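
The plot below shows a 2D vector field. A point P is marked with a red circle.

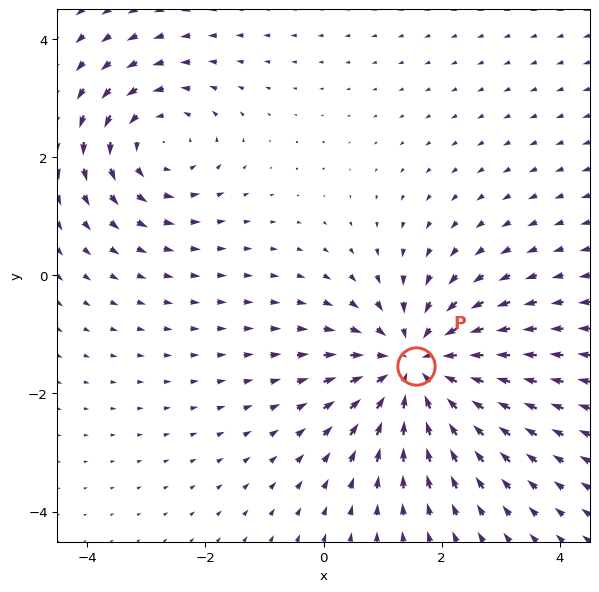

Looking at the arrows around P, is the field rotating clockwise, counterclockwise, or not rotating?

not rotating

Near P at (1.6, -1.5) the arrows show no circulation. The curl there is ≈0.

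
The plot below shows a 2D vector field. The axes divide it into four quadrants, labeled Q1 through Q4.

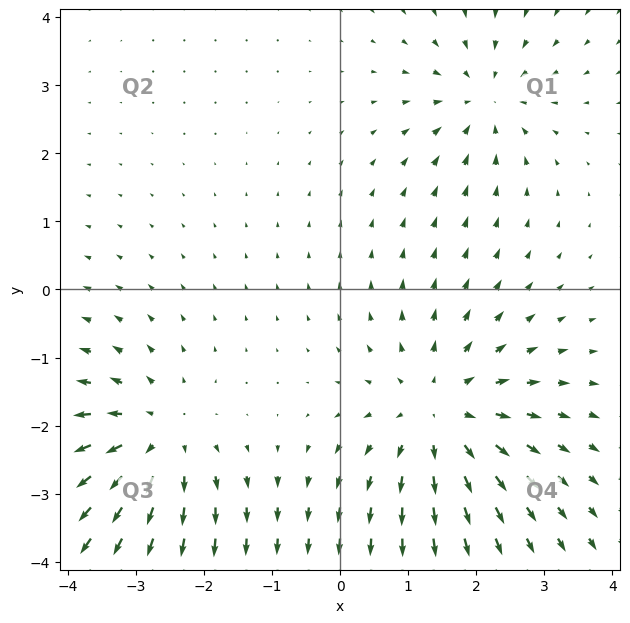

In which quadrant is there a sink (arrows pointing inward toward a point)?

Q1

The sink sits at approximately (2.1, 2.8), which lies in quadrant Q1. The divergence there is about -4, negative as expected for a sink.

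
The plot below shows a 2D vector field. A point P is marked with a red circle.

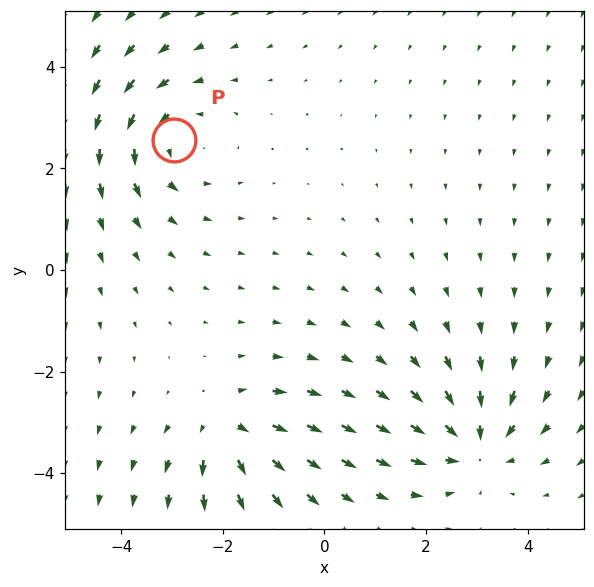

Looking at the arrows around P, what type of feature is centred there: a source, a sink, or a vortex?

At P (-3.0, 2.6) the arrows circulate counterclockwise. Divergence ≈0, curl about +3 — near-zero divergence with nonzero curl is a vortex.

vortex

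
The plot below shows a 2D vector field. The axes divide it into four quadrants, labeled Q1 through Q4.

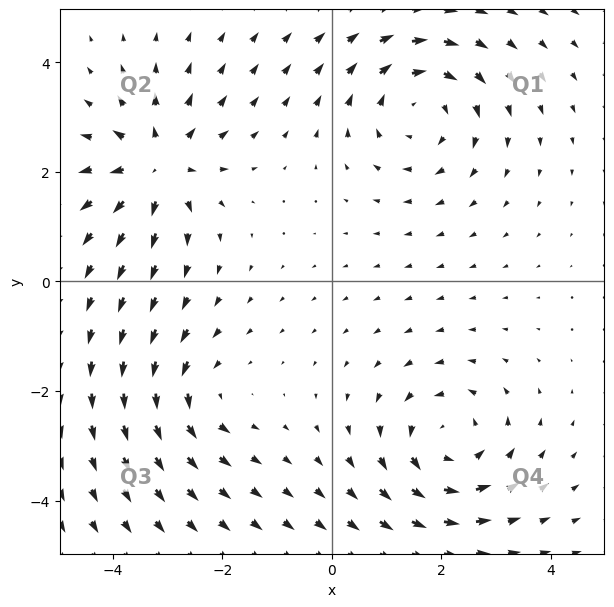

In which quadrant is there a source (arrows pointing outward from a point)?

The source sits at approximately (-3.2, 2.1), which lies in quadrant Q2. The divergence there is about +5, positive as expected for a source.

Q2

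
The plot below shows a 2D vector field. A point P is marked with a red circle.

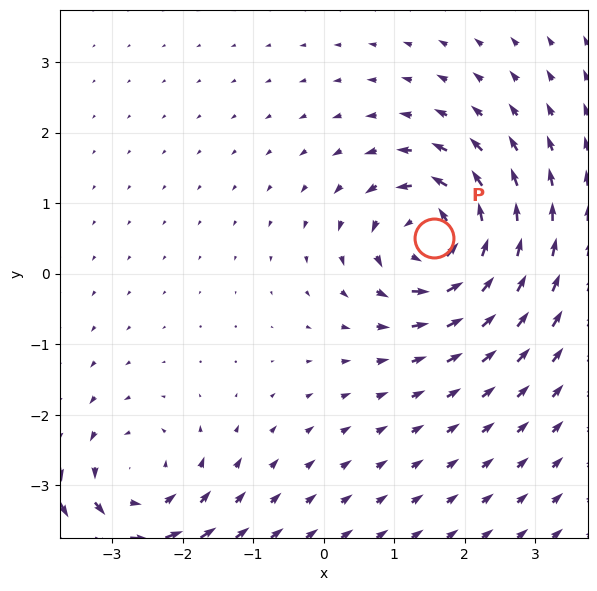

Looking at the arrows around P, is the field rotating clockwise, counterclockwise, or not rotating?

counterclockwise

Near P at (1.6, 0.5) the arrows circulate counterclockwise. The curl (z-component) there is about +6; positive curl means counterclockwise rotation.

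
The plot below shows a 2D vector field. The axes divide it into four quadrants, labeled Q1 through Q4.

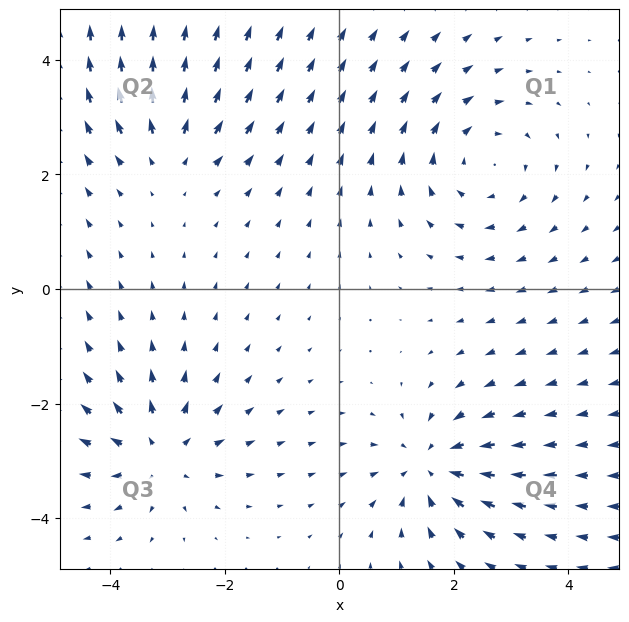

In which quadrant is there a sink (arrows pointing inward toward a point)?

Q4

The sink sits at approximately (1.6, -3.1), which lies in quadrant Q4. The divergence there is about -5, negative as expected for a sink.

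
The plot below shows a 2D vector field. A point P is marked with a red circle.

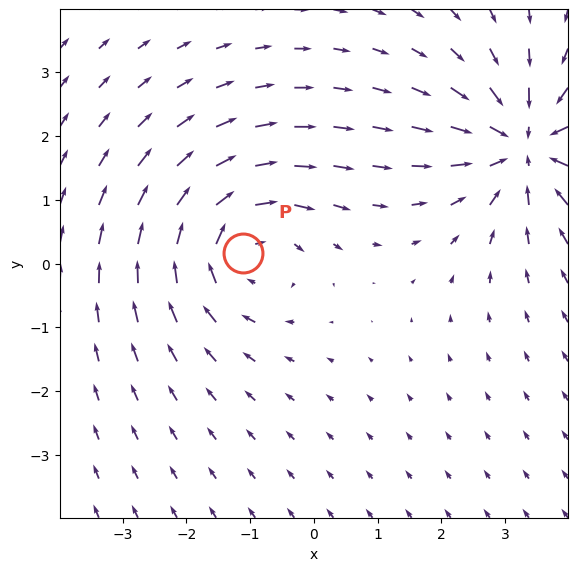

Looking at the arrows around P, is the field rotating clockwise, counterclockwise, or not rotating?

clockwise

Near P at (-1.1, 0.2) the arrows circulate clockwise. The curl (z-component) there is about -3; negative curl means clockwise rotation.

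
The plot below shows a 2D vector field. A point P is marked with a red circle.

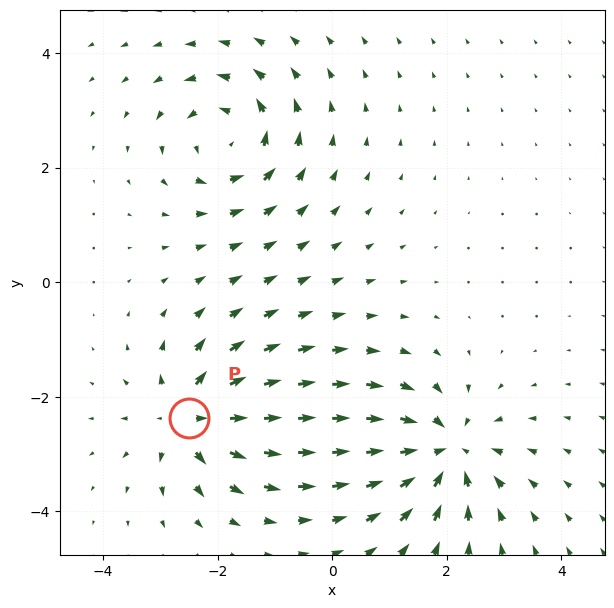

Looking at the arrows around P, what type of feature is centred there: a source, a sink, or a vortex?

At P (-2.5, -2.4) the arrows spread outward. Divergence about +6, curl ≈0 — positive divergence with near-zero curl is a source.

source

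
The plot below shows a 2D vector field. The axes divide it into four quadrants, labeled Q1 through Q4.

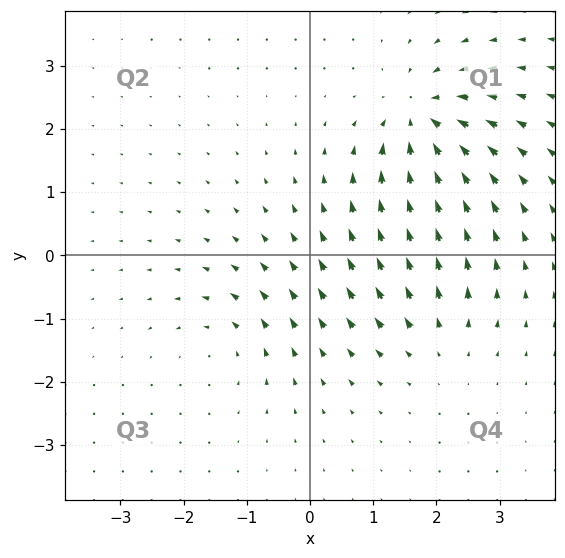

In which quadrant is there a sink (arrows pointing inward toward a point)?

The sink sits at approximately (1.8, 2.2), which lies in quadrant Q1. The divergence there is about -6, negative as expected for a sink.

Q1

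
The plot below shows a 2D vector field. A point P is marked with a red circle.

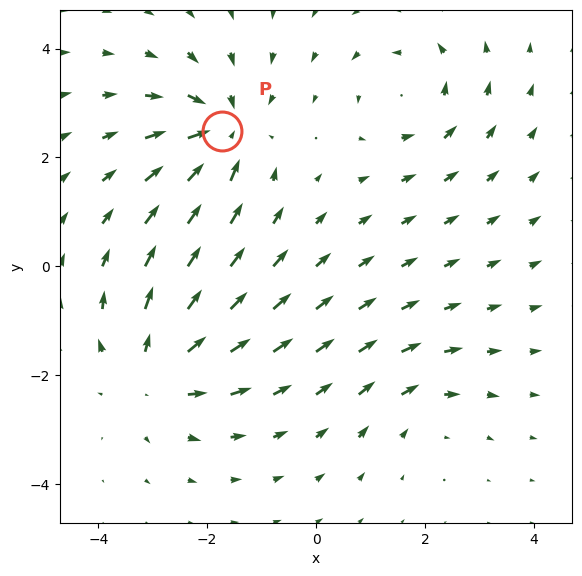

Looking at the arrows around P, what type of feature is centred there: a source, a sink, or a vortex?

At P (-1.7, 2.5) the arrows converge inward. Divergence about -6, curl ≈0 — negative divergence with near-zero curl is a sink.

sink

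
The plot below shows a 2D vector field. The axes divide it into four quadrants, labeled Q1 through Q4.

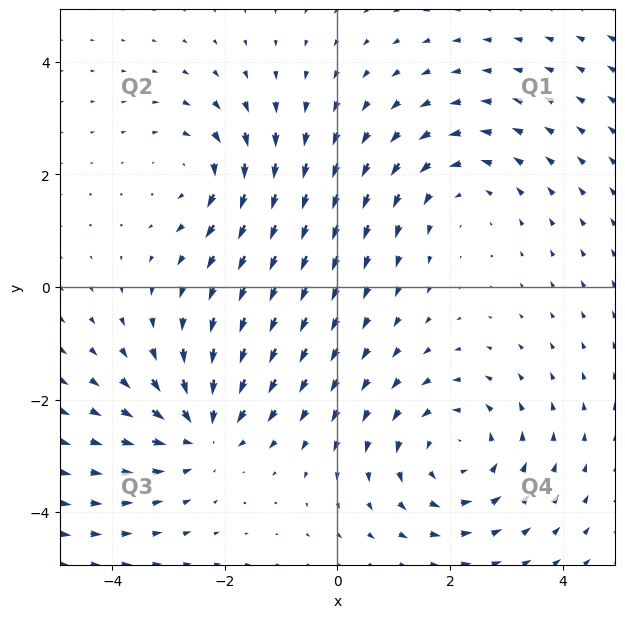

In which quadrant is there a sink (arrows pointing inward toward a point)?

Q3

The sink sits at approximately (-2.4, -2.6), which lies in quadrant Q3. The divergence there is about -4, negative as expected for a sink.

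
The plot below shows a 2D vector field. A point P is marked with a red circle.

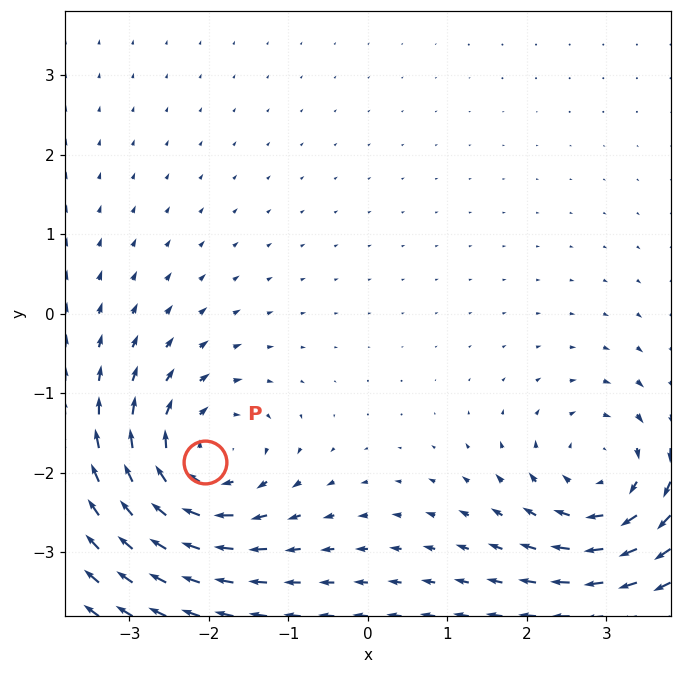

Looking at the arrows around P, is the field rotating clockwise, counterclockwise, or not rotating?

clockwise

Near P at (-2.1, -1.9) the arrows circulate clockwise. The curl (z-component) there is about -5; negative curl means clockwise rotation.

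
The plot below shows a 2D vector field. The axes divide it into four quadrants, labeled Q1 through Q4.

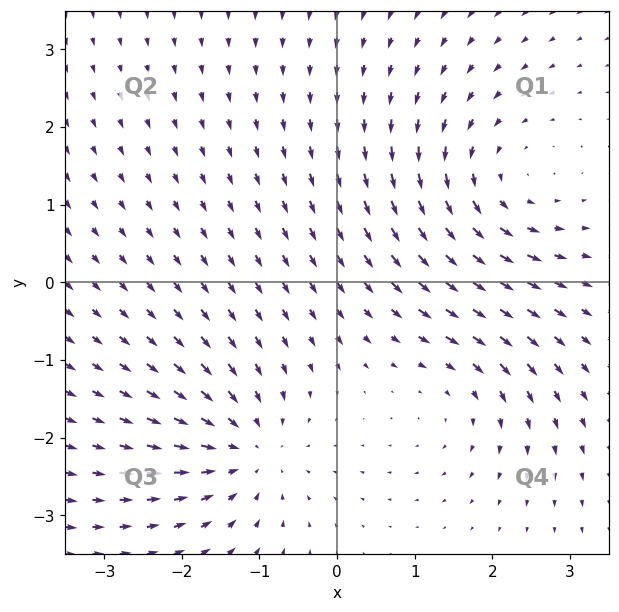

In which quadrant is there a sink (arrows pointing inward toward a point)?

The sink sits at approximately (-1.2, -2.2), which lies in quadrant Q3. The divergence there is about -5, negative as expected for a sink.

Q3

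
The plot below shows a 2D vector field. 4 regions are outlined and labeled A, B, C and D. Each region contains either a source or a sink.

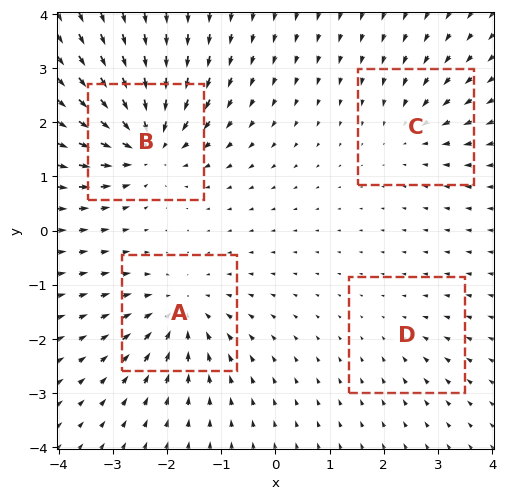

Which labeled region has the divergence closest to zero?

Divergence at each region's feature centre — A: about -6, B: about -8, C: about -4, D: about -2. Region D is closest to zero.

D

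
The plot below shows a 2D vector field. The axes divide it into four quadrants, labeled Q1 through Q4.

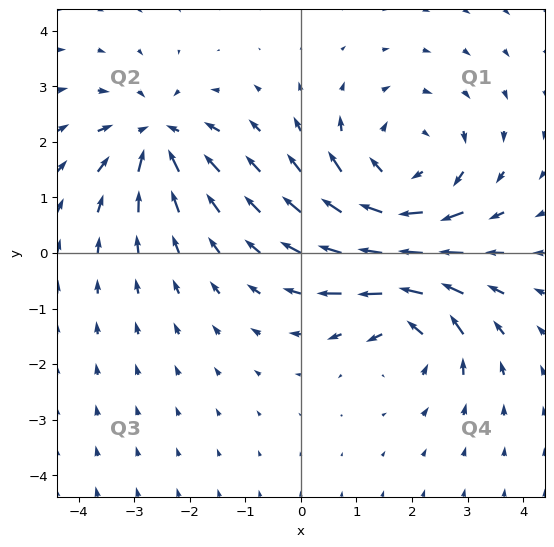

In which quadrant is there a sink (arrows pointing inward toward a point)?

The sink sits at approximately (-2.6, 2.1), which lies in quadrant Q2. The divergence there is about -4, negative as expected for a sink.

Q2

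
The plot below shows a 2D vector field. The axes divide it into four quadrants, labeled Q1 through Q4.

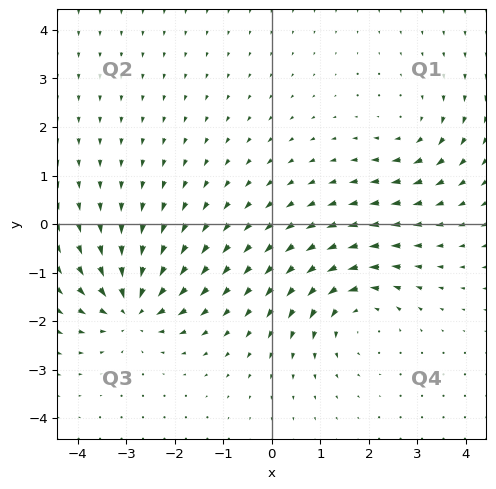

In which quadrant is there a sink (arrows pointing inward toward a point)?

Q3

The sink sits at approximately (-2.9, -1.7), which lies in quadrant Q3. The divergence there is about -7, negative as expected for a sink.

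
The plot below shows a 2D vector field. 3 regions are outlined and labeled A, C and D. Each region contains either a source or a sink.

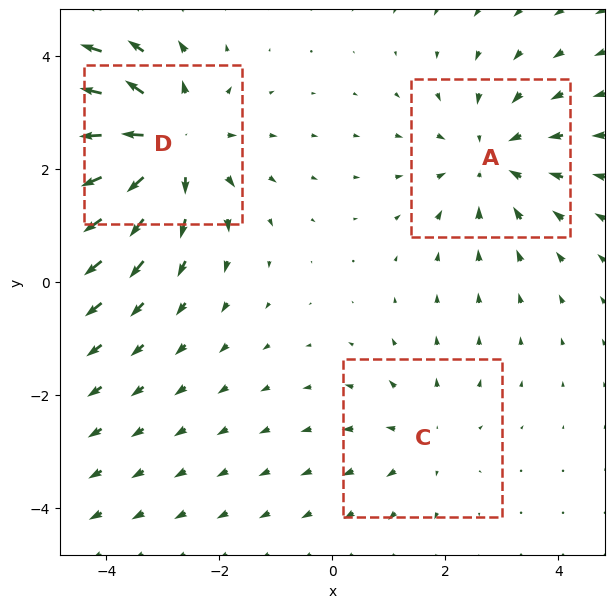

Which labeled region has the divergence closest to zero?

C

Divergence at each region's feature centre — A: about -3, C: about +2, D: about +4. Region C is closest to zero.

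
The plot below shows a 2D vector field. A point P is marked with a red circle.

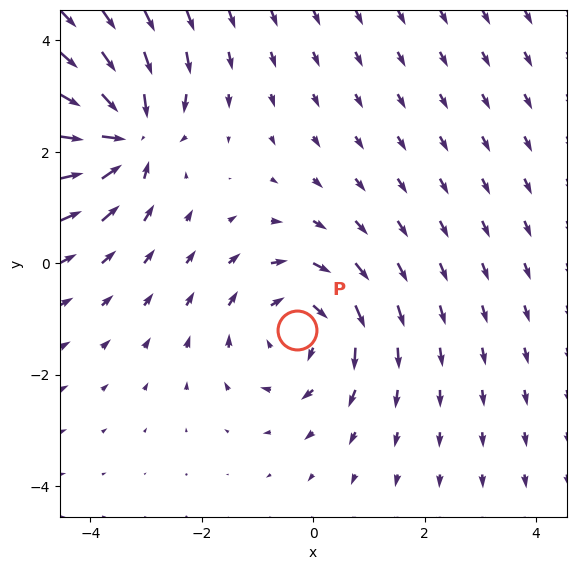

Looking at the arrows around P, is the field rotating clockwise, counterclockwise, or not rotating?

Near P at (-0.3, -1.2) the arrows circulate clockwise. The curl (z-component) there is about -3; negative curl means clockwise rotation.

clockwise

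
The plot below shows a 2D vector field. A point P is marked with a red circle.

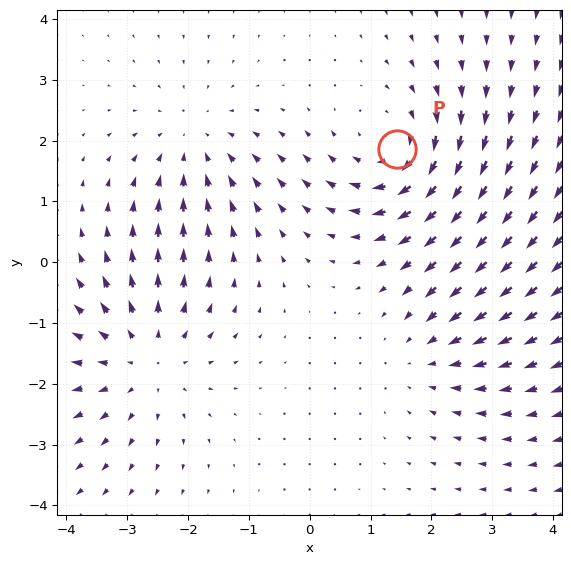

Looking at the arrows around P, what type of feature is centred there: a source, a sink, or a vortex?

At P (1.4, 1.9) the arrows circulate clockwise. Divergence ≈0, curl about -4 — near-zero divergence with nonzero curl is a vortex.

vortex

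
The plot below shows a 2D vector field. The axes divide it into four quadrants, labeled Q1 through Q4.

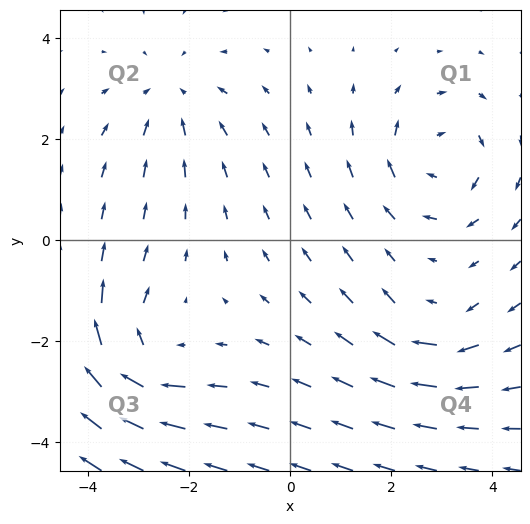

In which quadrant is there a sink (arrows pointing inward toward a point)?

Q2

The sink sits at approximately (-2.4, 2.8), which lies in quadrant Q2. The divergence there is about -3, negative as expected for a sink.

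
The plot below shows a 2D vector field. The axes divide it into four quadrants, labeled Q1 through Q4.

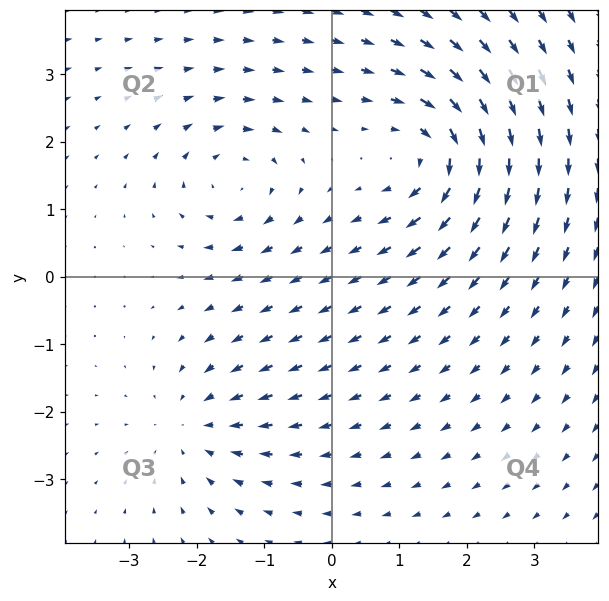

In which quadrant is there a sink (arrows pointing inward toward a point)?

The sink sits at approximately (-2.0, -2.2), which lies in quadrant Q3. The divergence there is about -3, negative as expected for a sink.

Q3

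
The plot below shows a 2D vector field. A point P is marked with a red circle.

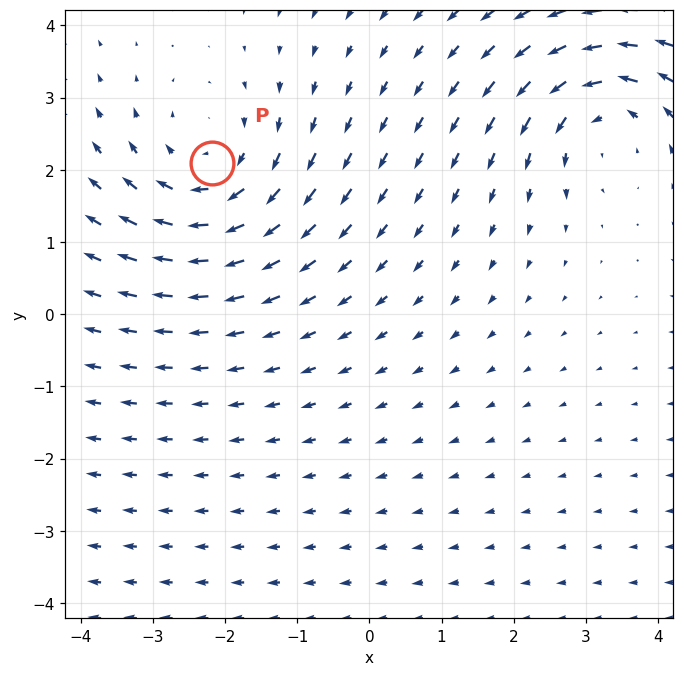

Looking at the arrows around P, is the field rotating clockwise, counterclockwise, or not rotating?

Near P at (-2.2, 2.1) the arrows circulate clockwise. The curl (z-component) there is about -3; negative curl means clockwise rotation.

clockwise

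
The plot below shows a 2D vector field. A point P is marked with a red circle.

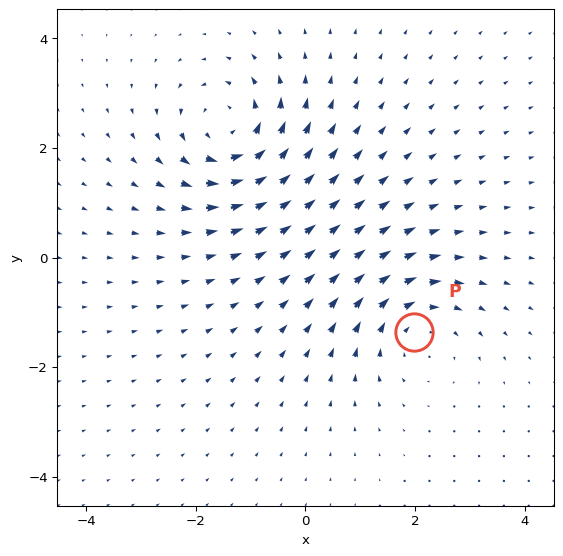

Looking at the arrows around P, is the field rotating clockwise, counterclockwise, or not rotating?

clockwise

Near P at (2.0, -1.4) the arrows circulate clockwise. The curl (z-component) there is about -3; negative curl means clockwise rotation.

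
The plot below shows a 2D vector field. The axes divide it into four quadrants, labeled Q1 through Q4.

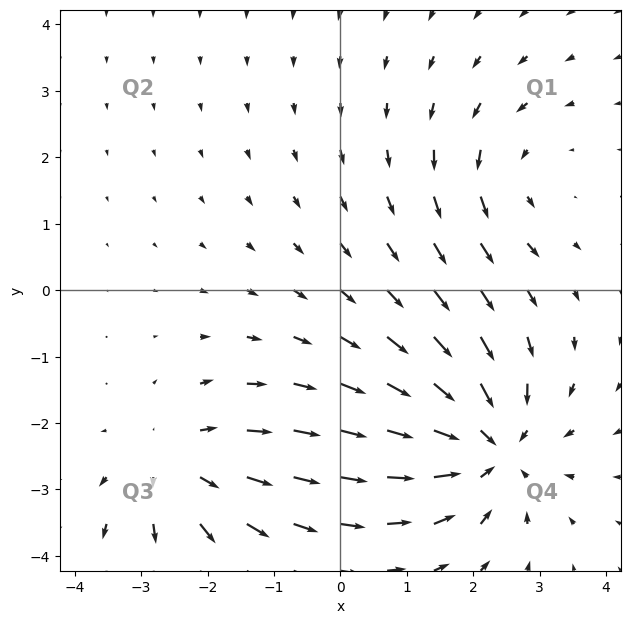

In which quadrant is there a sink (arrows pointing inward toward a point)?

The sink sits at approximately (2.2, -2.3), which lies in quadrant Q4. The divergence there is about -5, negative as expected for a sink.

Q4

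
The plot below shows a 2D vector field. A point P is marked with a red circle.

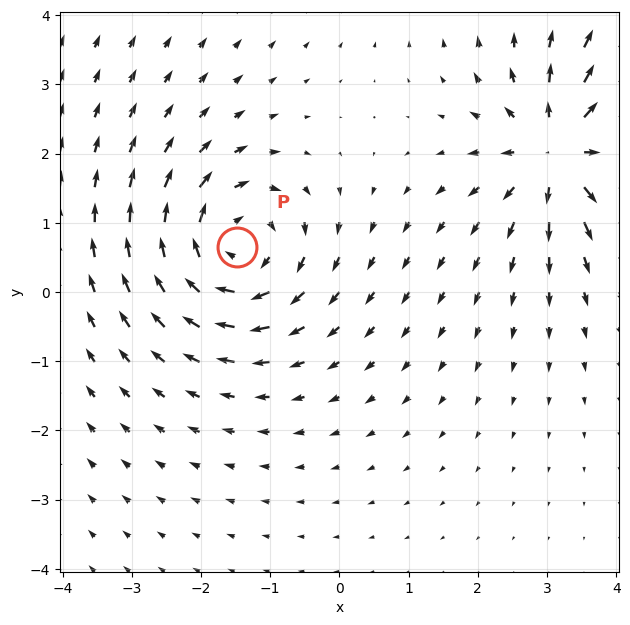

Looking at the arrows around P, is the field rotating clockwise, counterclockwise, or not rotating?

Near P at (-1.5, 0.7) the arrows circulate clockwise. The curl (z-component) there is about -5; negative curl means clockwise rotation.

clockwise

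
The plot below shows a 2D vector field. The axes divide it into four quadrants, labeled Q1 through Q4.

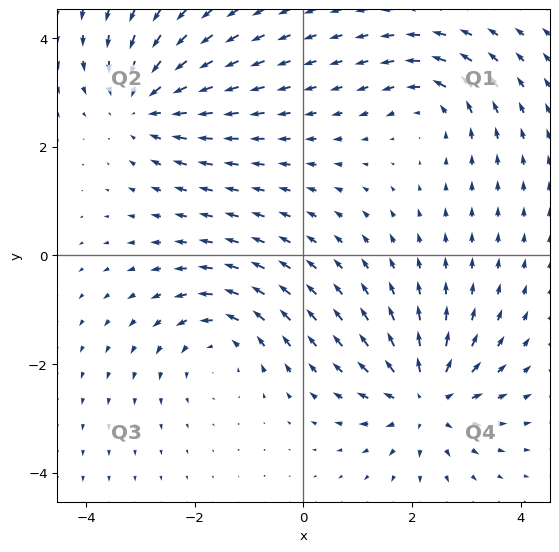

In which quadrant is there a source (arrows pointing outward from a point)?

Q4

The source sits at approximately (2.2, -2.6), which lies in quadrant Q4. The divergence there is about +5, positive as expected for a source.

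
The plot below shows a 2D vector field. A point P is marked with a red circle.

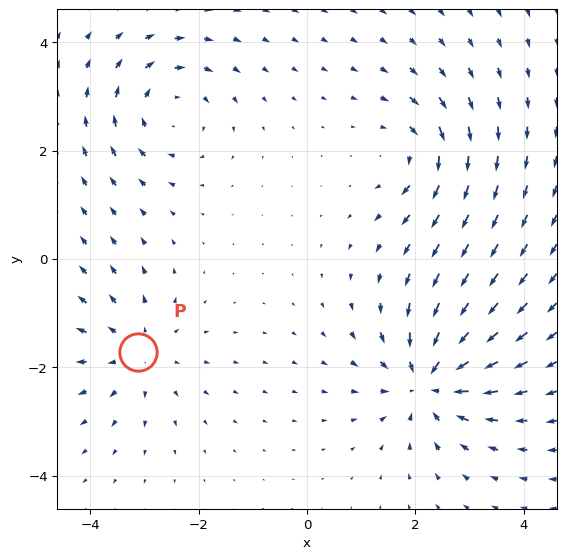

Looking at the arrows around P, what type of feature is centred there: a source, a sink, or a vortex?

At P (-3.1, -1.7) the arrows spread outward. Divergence about +4, curl ≈0 — positive divergence with near-zero curl is a source.

source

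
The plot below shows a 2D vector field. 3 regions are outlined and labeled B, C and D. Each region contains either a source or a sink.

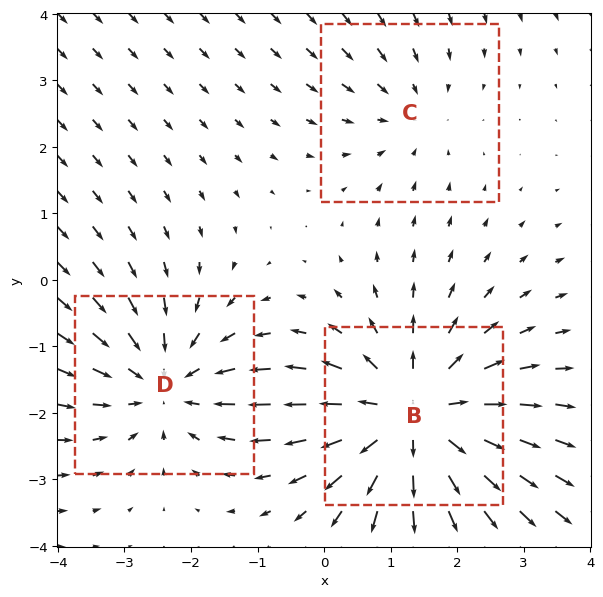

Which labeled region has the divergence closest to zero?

Divergence at each region's feature centre — B: about +4, C: about -2, D: about -3. Region C is closest to zero.

C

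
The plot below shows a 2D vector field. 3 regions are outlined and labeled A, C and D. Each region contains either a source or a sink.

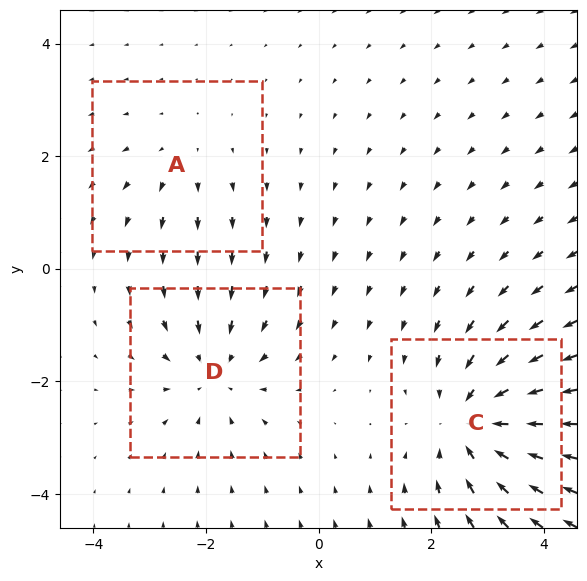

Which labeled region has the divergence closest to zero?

Divergence at each region's feature centre — A: about +2, C: about -4, D: about -3. Region A is closest to zero.

A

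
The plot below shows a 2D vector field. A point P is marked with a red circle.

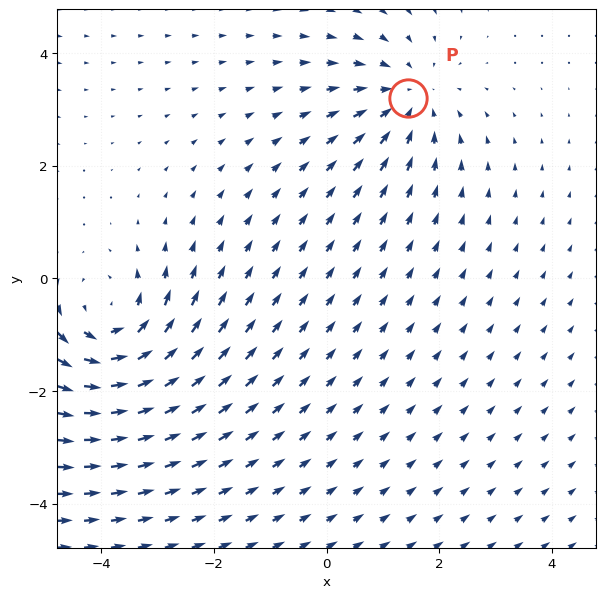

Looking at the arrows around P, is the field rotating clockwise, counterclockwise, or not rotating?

not rotating

Near P at (1.4, 3.2) the arrows show no circulation. The curl there is ≈0.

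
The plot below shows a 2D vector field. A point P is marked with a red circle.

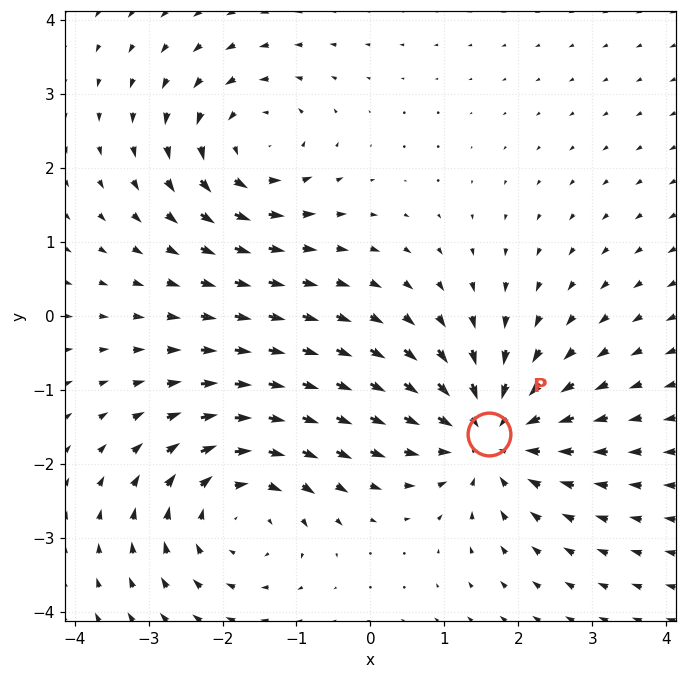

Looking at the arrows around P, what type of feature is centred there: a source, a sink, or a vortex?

At P (1.6, -1.6) the arrows converge inward. Divergence about -4, curl ≈0 — negative divergence with near-zero curl is a sink.

sink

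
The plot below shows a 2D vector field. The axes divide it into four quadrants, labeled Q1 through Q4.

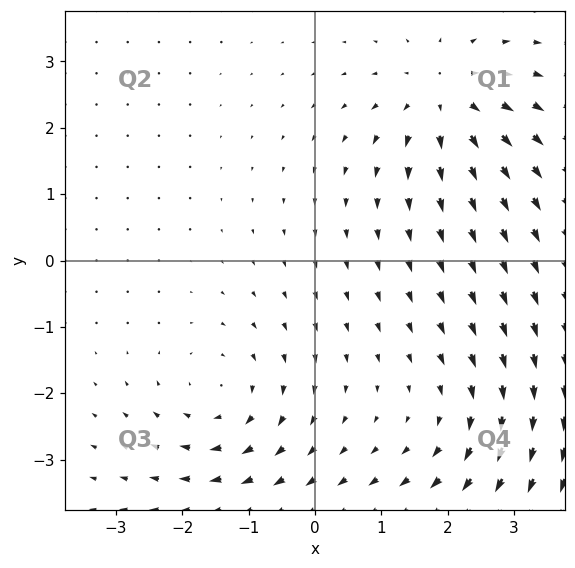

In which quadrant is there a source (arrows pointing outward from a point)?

Q1

The source sits at approximately (2.0, 2.4), which lies in quadrant Q1. The divergence there is about +5, positive as expected for a source.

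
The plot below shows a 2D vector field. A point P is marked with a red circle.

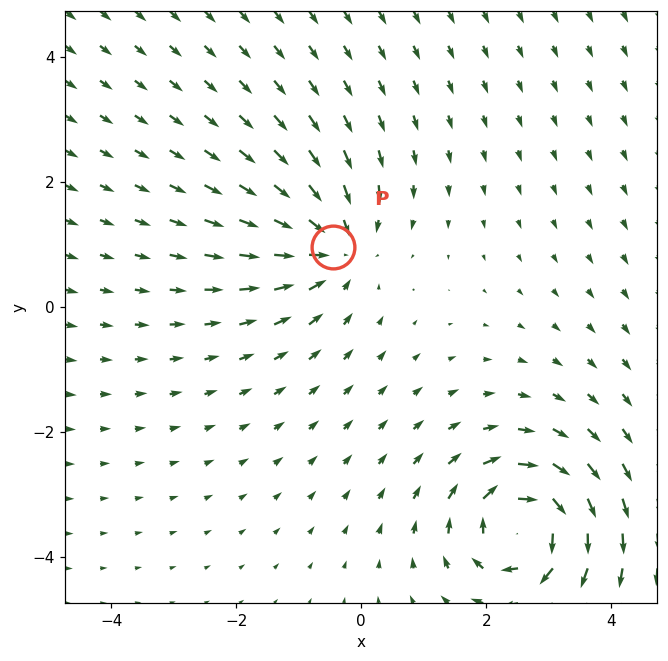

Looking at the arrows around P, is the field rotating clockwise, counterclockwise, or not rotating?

Near P at (-0.5, 1.0) the arrows show no circulation. The curl there is ≈0.

not rotating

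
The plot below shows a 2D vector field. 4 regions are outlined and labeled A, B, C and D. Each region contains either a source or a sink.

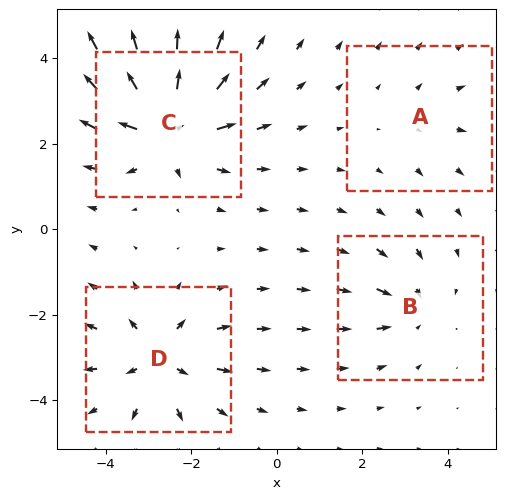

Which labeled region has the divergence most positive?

C

Divergence at each region's feature centre — A: about +2, B: about -4, C: about +7, D: about +5. Region C is most positive.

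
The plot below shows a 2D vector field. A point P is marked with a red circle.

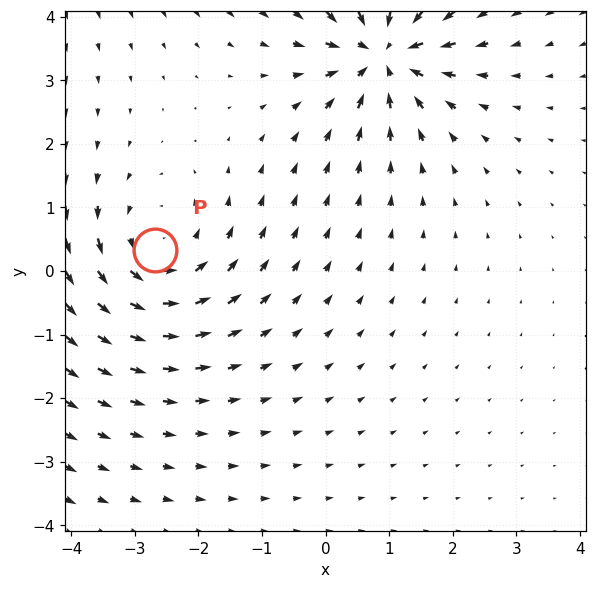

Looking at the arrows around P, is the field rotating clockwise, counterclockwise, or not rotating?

counterclockwise

Near P at (-2.7, 0.3) the arrows circulate counterclockwise. The curl (z-component) there is about +3; positive curl means counterclockwise rotation.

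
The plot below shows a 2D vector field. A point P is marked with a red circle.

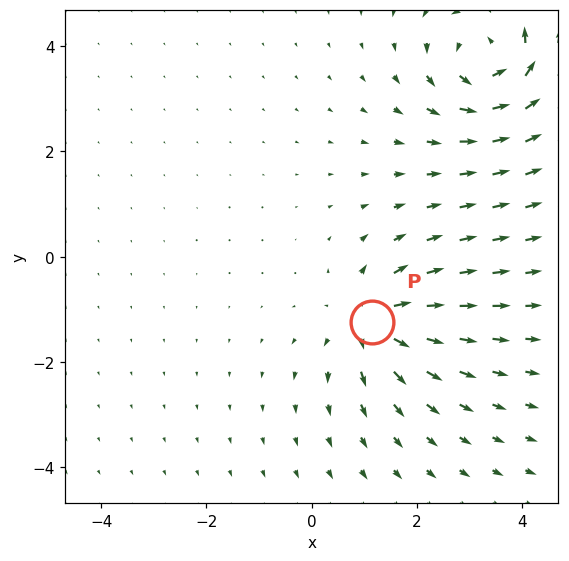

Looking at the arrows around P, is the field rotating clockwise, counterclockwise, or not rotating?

Near P at (1.1, -1.2) the arrows show no circulation. The curl there is ≈0.

not rotating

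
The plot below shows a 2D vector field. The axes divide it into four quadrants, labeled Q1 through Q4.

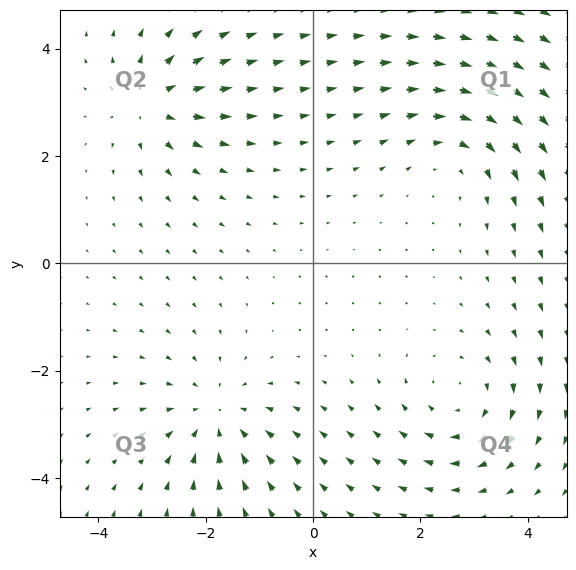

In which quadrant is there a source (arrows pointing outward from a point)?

Q2

The source sits at approximately (-3.0, 3.0), which lies in quadrant Q2. The divergence there is about +5, positive as expected for a source.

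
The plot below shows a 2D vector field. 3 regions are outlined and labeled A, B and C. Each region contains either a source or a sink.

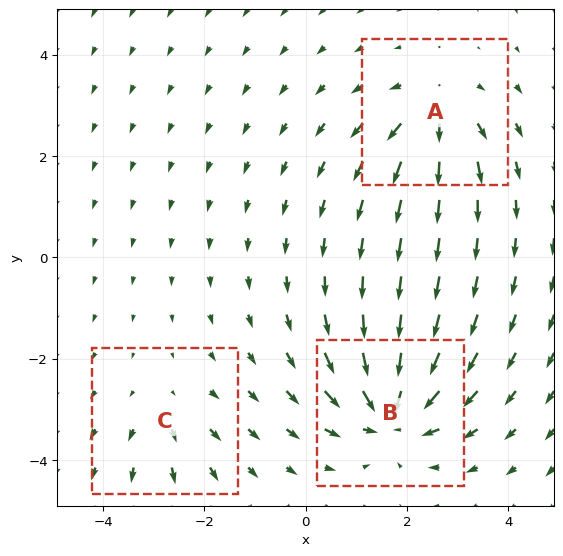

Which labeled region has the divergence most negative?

Divergence at each region's feature centre — A: about +4, B: about -6, C: about +2. Region B is most negative.

B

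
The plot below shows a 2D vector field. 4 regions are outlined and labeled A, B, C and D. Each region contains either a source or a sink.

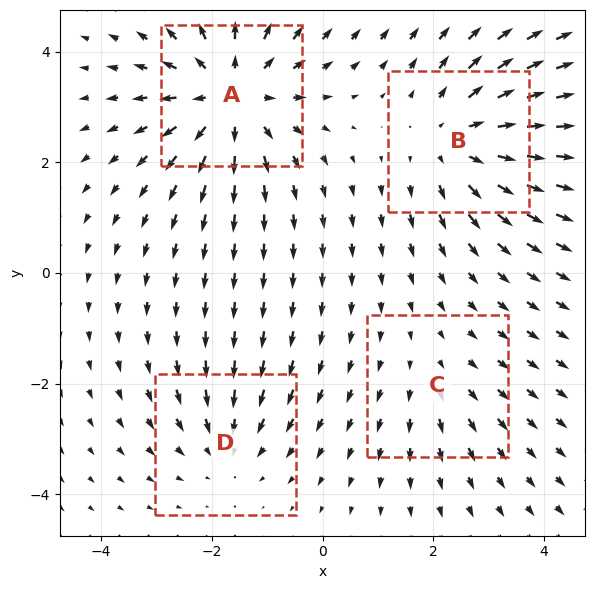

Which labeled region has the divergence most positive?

Divergence at each region's feature centre — A: about +6, B: about +4, C: about +2, D: about -3. Region A is most positive.

A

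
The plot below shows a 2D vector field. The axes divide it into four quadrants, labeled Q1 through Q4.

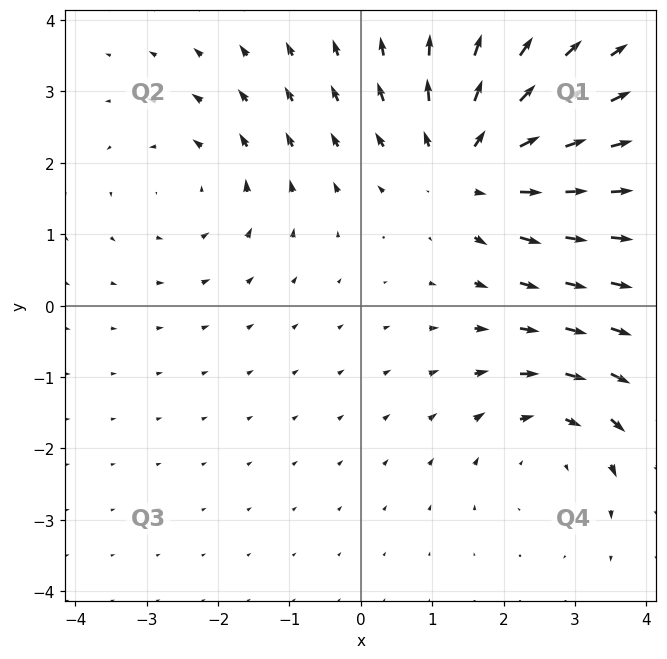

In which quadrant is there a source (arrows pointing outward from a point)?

The source sits at approximately (1.5, 2.0), which lies in quadrant Q1. The divergence there is about +4, positive as expected for a source.

Q1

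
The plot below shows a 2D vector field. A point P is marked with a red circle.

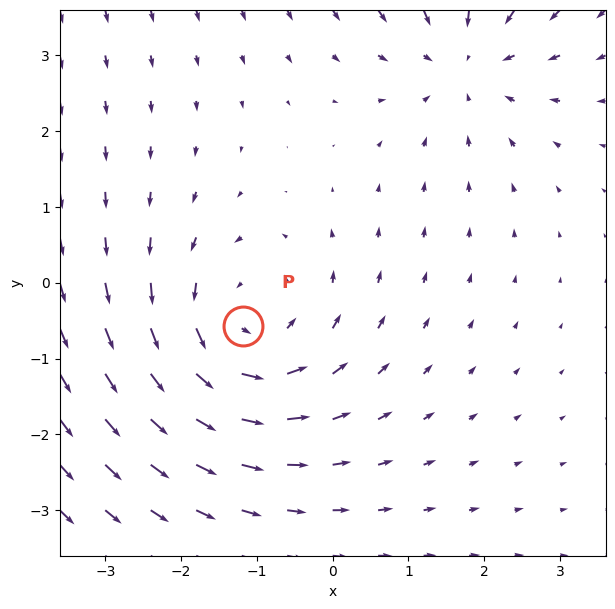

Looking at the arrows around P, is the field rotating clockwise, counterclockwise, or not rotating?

counterclockwise

Near P at (-1.2, -0.6) the arrows circulate counterclockwise. The curl (z-component) there is about +3; positive curl means counterclockwise rotation.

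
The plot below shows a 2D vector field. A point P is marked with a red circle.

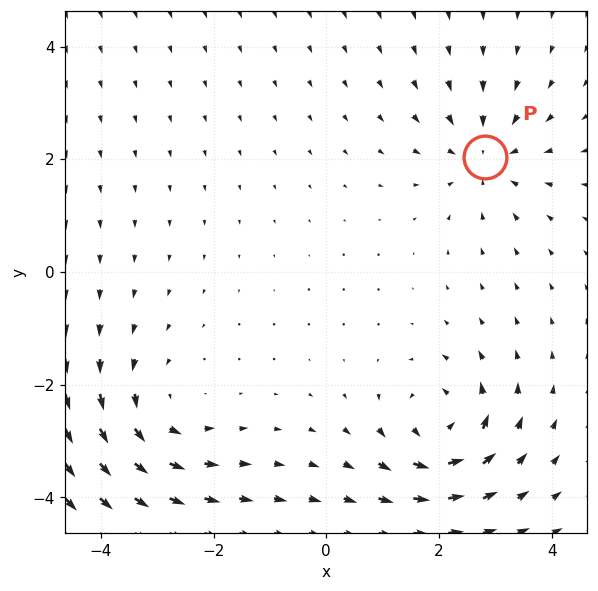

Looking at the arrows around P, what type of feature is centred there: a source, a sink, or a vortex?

At P (2.8, 2.0) the arrows converge inward. Divergence about -3, curl ≈0 — negative divergence with near-zero curl is a sink.

sink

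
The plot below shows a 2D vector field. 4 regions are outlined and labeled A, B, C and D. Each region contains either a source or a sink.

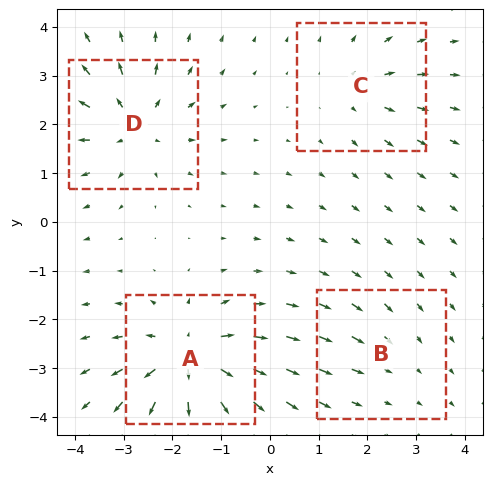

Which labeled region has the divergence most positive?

A

Divergence at each region's feature centre — A: about +8, B: about -2, C: about +3, D: about +6. Region A is most positive.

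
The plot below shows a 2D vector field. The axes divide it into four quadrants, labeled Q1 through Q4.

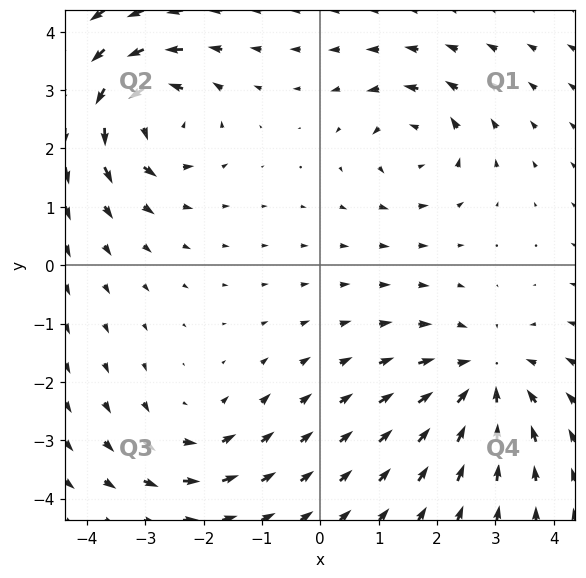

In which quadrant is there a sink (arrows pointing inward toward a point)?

The sink sits at approximately (2.8, -1.9), which lies in quadrant Q4. The divergence there is about -4, negative as expected for a sink.

Q4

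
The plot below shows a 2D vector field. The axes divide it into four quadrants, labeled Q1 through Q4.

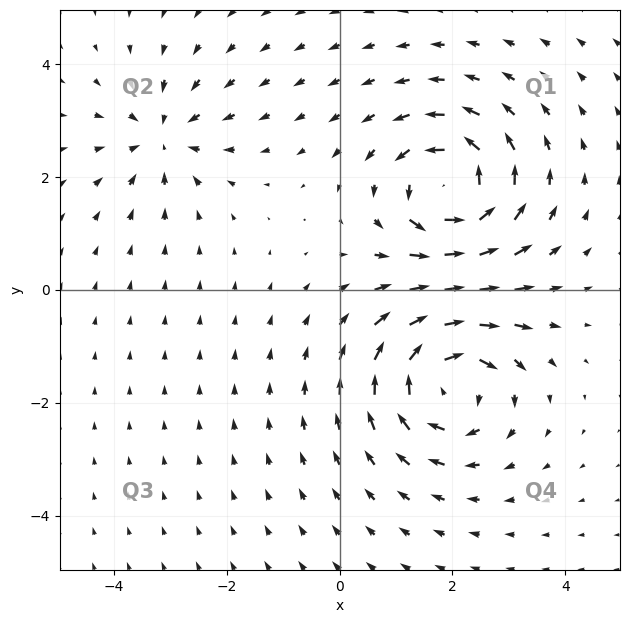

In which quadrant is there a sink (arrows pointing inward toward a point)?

Q2

The sink sits at approximately (-3.1, 2.7), which lies in quadrant Q2. The divergence there is about -3, negative as expected for a sink.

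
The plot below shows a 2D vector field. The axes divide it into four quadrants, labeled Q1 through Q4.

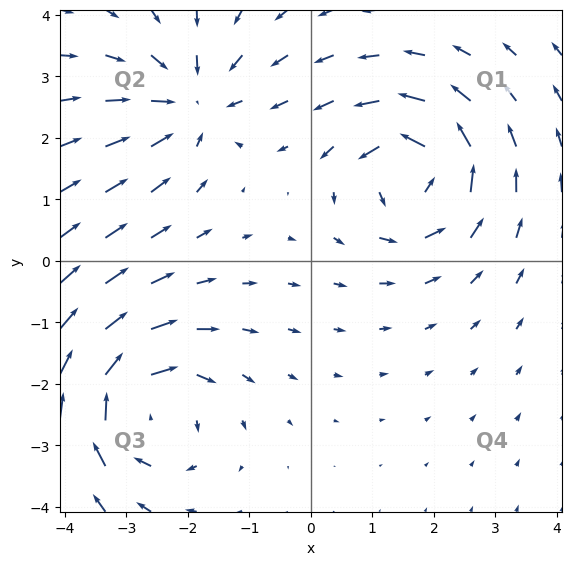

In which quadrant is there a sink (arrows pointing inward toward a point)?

Q2

The sink sits at approximately (-1.9, 2.6), which lies in quadrant Q2. The divergence there is about -3, negative as expected for a sink.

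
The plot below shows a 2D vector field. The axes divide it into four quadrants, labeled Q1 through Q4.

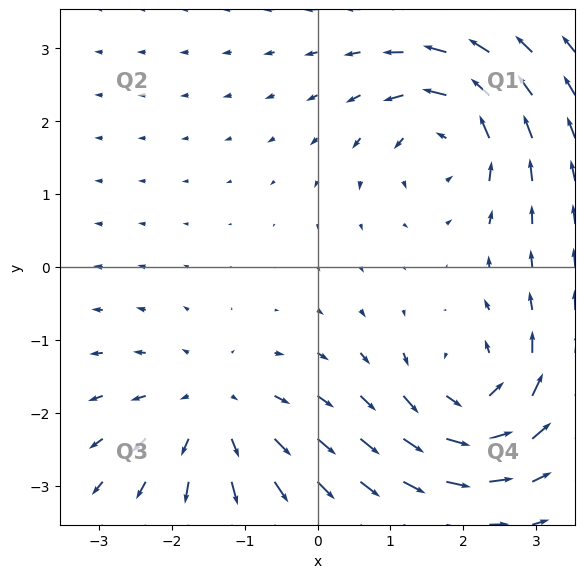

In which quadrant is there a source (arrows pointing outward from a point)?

The source sits at approximately (-1.4, -2.0), which lies in quadrant Q3. The divergence there is about +4, positive as expected for a source.

Q3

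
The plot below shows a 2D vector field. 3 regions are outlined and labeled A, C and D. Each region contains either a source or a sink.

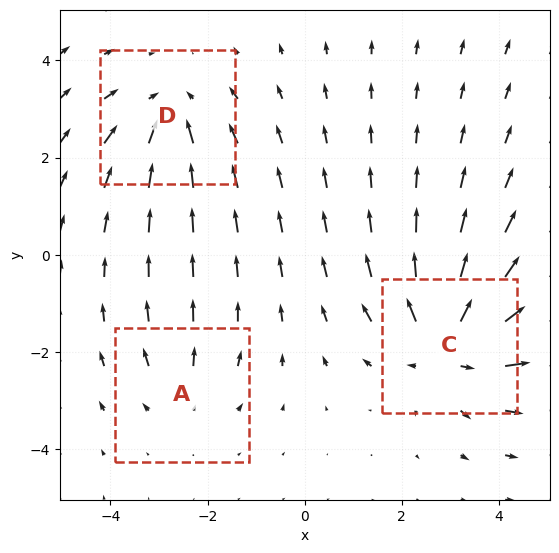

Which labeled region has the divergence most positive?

Divergence at each region's feature centre — A: about +2, C: about +4, D: about -3. Region C is most positive.

C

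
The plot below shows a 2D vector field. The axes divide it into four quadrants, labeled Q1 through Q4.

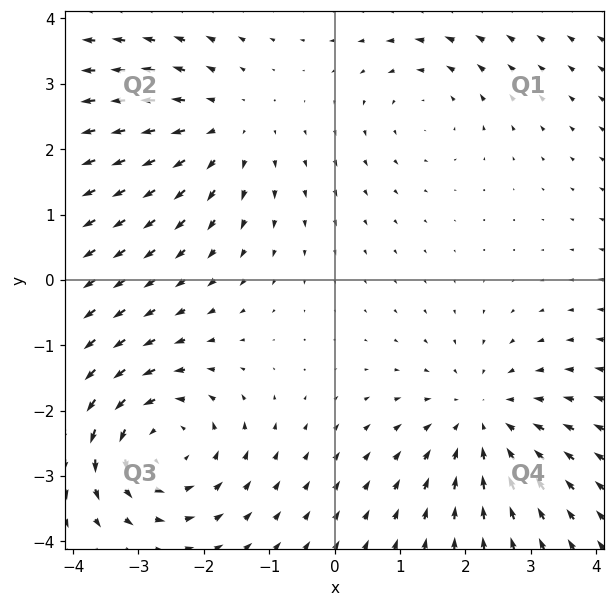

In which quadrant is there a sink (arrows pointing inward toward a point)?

The sink sits at approximately (2.3, -2.1), which lies in quadrant Q4. The divergence there is about -4, negative as expected for a sink.

Q4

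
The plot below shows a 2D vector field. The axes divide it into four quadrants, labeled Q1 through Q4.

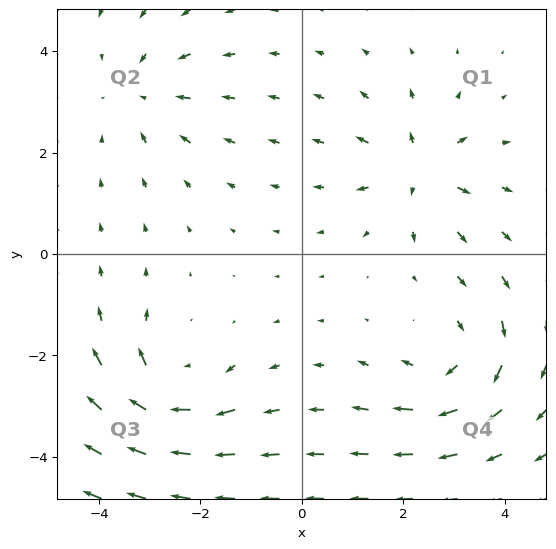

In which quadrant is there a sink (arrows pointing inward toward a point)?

The sink sits at approximately (-3.1, 3.2), which lies in quadrant Q2. The divergence there is about -3, negative as expected for a sink.

Q2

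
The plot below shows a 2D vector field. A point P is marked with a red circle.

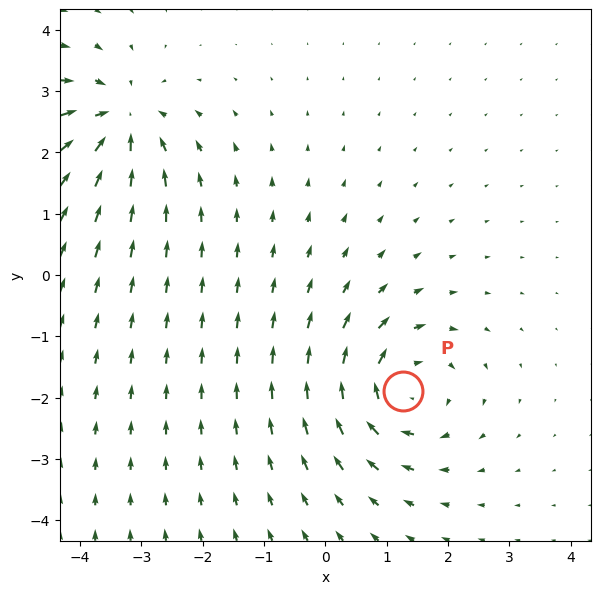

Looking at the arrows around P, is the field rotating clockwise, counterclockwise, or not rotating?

clockwise

Near P at (1.3, -1.9) the arrows circulate clockwise. The curl (z-component) there is about -3; negative curl means clockwise rotation.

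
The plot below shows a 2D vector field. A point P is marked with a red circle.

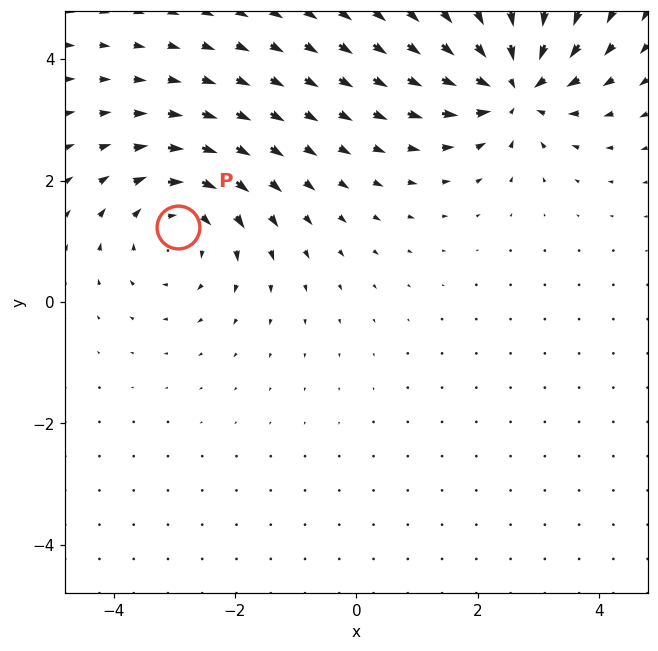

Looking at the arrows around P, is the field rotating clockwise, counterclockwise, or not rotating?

Near P at (-2.9, 1.2) the arrows circulate clockwise. The curl (z-component) there is about -4; negative curl means clockwise rotation.

clockwise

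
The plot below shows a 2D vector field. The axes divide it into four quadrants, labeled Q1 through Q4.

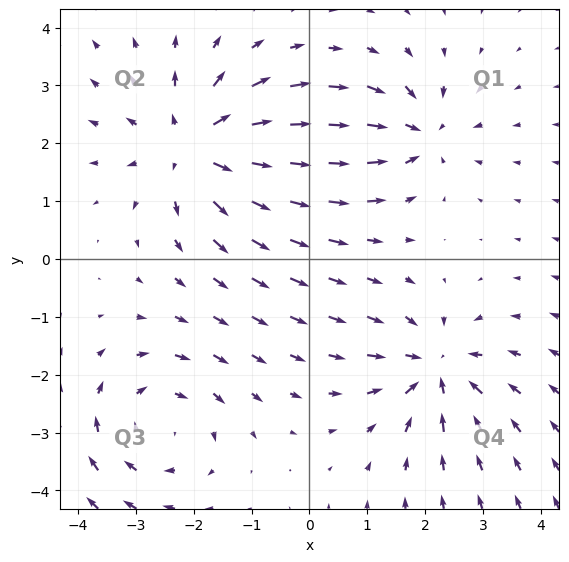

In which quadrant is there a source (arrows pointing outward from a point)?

The source sits at approximately (-2.0, 1.9), which lies in quadrant Q2. The divergence there is about +5, positive as expected for a source.

Q2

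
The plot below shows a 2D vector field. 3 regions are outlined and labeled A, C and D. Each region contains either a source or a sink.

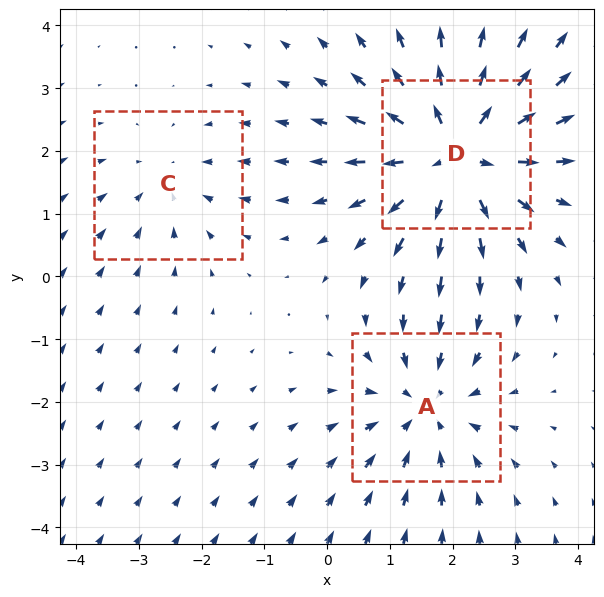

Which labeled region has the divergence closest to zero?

C

Divergence at each region's feature centre — A: about -3, C: about -2, D: about +5. Region C is closest to zero.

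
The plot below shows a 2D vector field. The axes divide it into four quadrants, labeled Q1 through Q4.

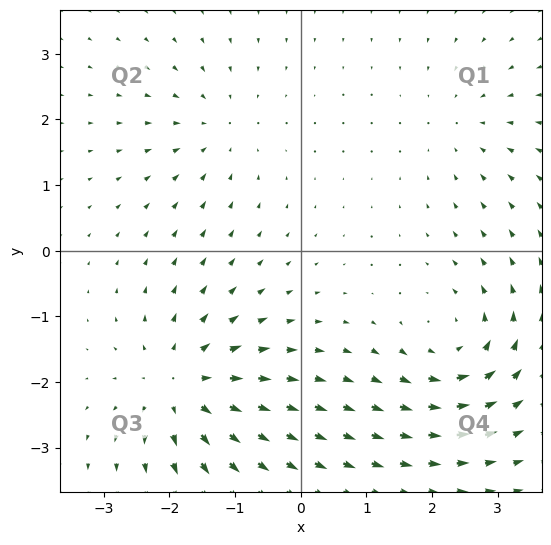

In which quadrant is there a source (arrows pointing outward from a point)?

Q3

The source sits at approximately (-1.8, -2.1), which lies in quadrant Q3. The divergence there is about +6, positive as expected for a source.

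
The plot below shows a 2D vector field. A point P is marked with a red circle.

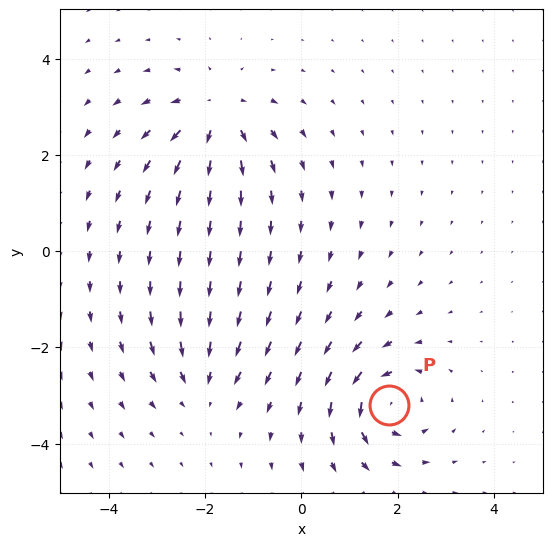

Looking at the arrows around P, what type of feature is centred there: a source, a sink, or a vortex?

vortex

At P (1.8, -3.2) the arrows circulate counterclockwise. Divergence ≈0, curl about +7 — near-zero divergence with nonzero curl is a vortex.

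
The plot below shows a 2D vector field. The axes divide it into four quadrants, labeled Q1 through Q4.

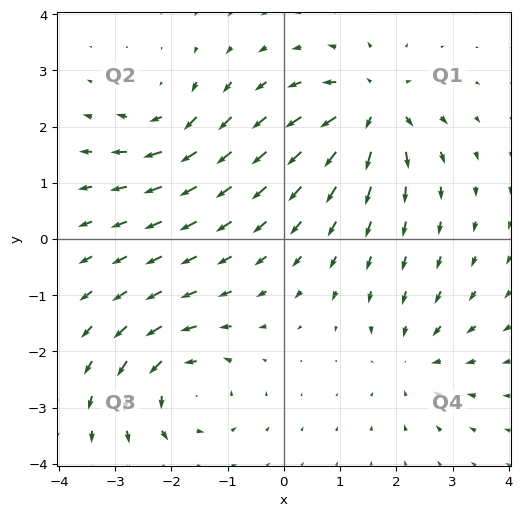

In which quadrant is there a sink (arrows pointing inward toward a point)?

The sink sits at approximately (2.3, -2.1), which lies in quadrant Q4. The divergence there is about -3, negative as expected for a sink.

Q4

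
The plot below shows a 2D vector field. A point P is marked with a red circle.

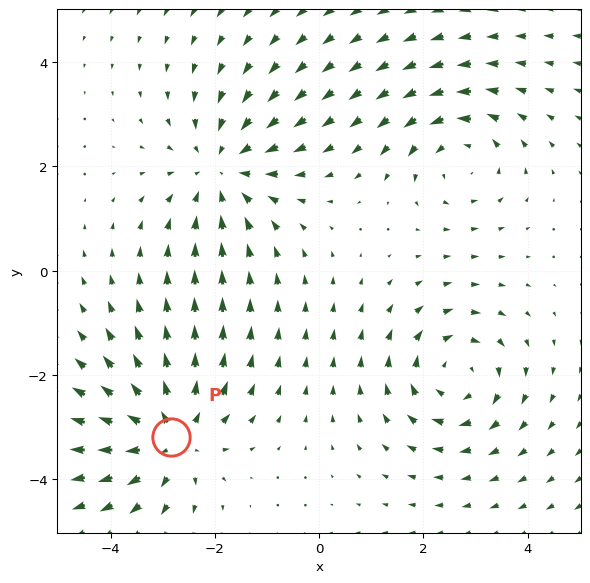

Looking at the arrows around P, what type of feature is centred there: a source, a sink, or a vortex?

At P (-2.8, -3.2) the arrows spread outward. Divergence about +4, curl ≈0 — positive divergence with near-zero curl is a source.

source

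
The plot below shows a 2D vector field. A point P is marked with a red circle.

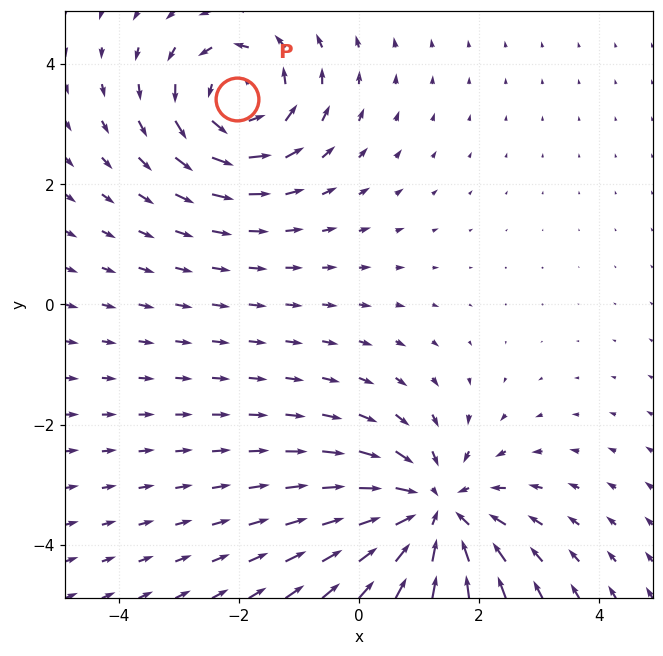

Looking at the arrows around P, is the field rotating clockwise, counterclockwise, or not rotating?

counterclockwise

Near P at (-2.0, 3.4) the arrows circulate counterclockwise. The curl (z-component) there is about +4; positive curl means counterclockwise rotation.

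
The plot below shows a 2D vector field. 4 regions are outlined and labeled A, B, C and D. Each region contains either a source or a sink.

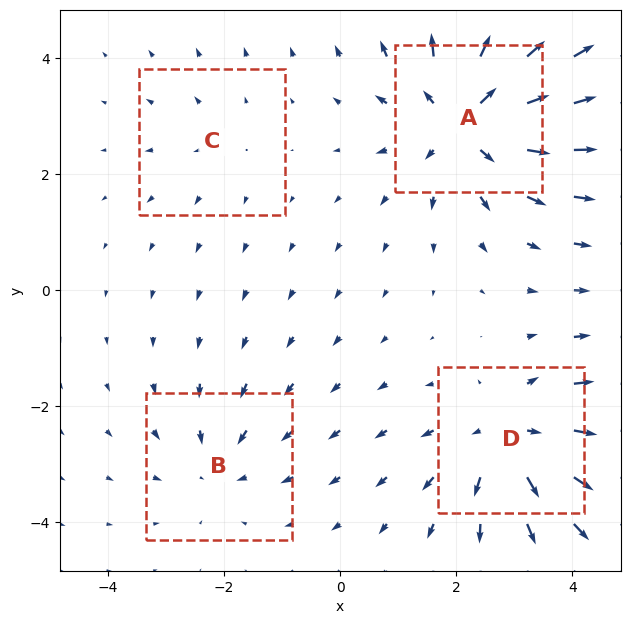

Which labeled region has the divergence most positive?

Divergence at each region's feature centre — A: about +7, B: about -3, C: about +2, D: about +5. Region A is most positive.

A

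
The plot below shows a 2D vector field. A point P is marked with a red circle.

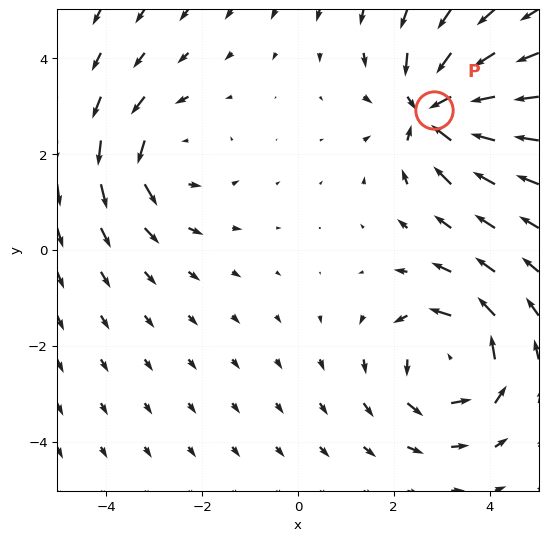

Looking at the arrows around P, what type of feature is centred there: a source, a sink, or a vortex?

At P (2.8, 2.9) the arrows converge inward. Divergence about -5, curl ≈0 — negative divergence with near-zero curl is a sink.

sink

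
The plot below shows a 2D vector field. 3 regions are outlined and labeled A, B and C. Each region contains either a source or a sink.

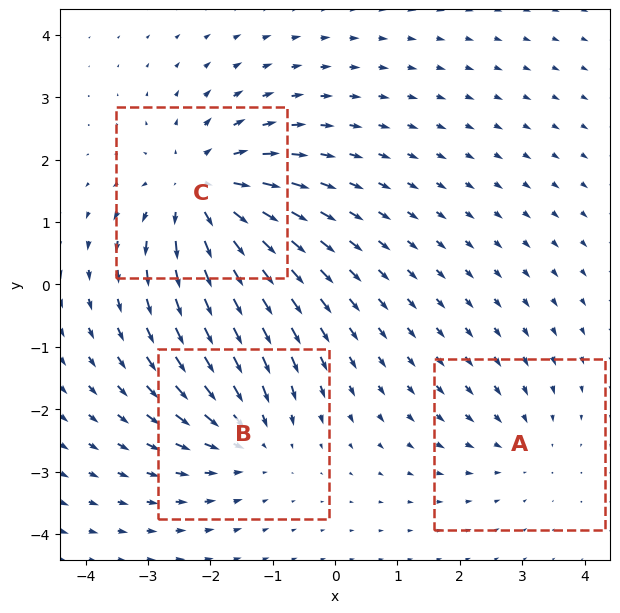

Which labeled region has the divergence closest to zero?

A

Divergence at each region's feature centre — A: about -2, B: about -3, C: about +4. Region A is closest to zero.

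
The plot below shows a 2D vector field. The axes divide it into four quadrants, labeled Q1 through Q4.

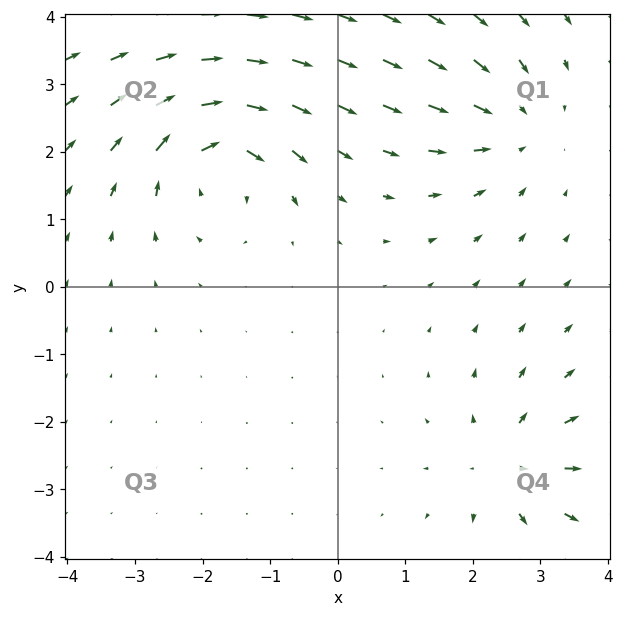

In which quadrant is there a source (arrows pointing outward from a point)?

Q4

The source sits at approximately (2.5, -2.7), which lies in quadrant Q4. The divergence there is about +3, positive as expected for a source.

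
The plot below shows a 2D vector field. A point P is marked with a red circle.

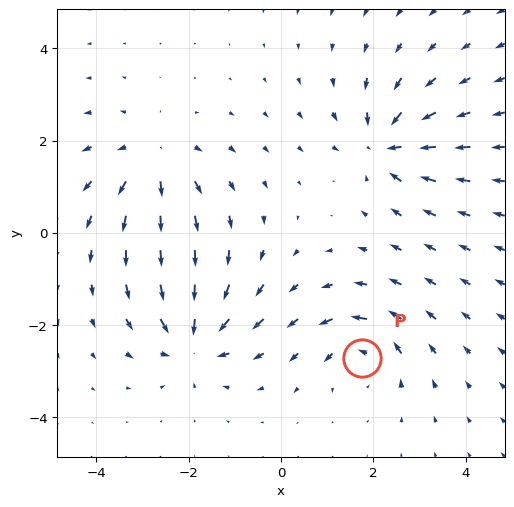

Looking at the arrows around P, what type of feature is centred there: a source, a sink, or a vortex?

vortex

At P (1.8, -2.7) the arrows circulate counterclockwise. Divergence ≈0, curl about +5 — near-zero divergence with nonzero curl is a vortex.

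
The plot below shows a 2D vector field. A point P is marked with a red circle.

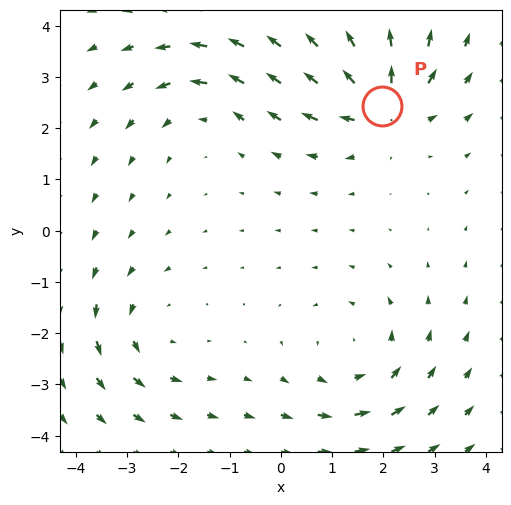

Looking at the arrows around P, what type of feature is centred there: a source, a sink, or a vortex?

At P (2.0, 2.4) the arrows spread outward. Divergence about +6, curl ≈0 — positive divergence with near-zero curl is a source.

source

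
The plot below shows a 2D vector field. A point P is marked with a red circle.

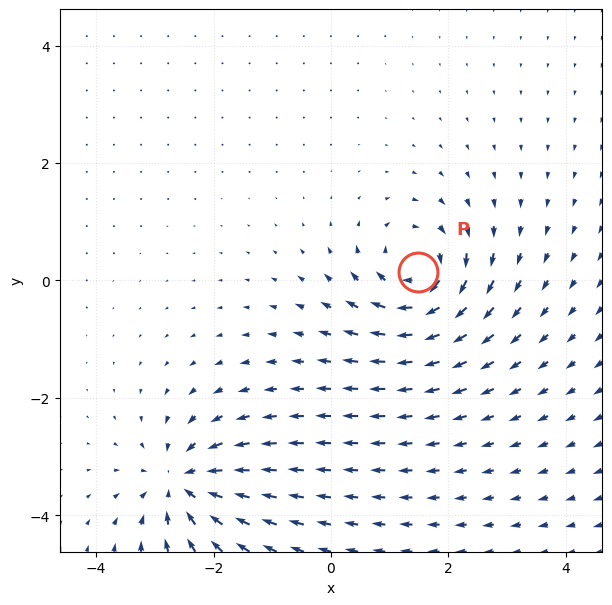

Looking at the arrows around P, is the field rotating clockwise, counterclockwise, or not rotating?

Near P at (1.5, 0.1) the arrows circulate clockwise. The curl (z-component) there is about -7; negative curl means clockwise rotation.

clockwise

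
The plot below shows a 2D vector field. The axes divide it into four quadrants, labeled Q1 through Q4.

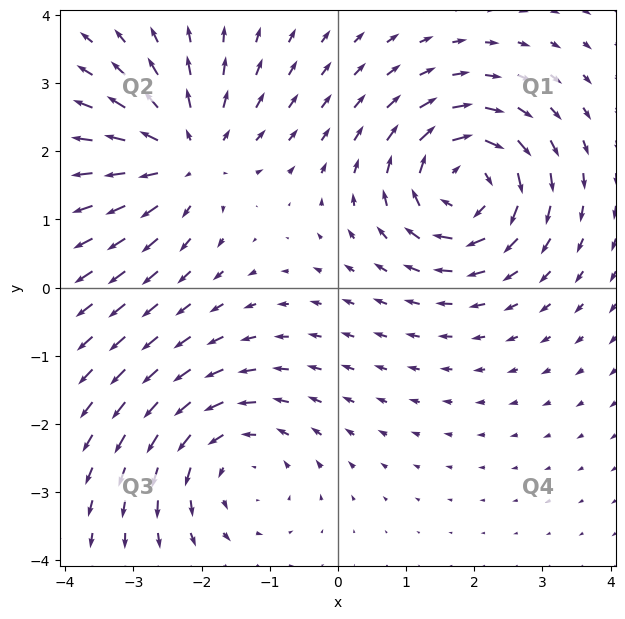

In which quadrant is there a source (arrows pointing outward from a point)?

Q2

The source sits at approximately (-2.2, 1.9), which lies in quadrant Q2. The divergence there is about +4, positive as expected for a source.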